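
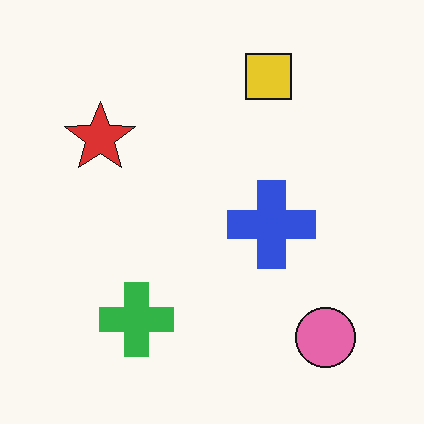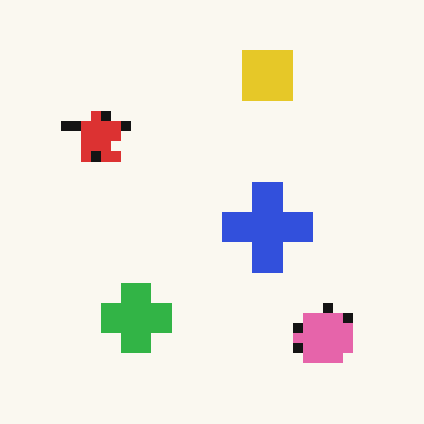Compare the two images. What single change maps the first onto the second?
The second image is the first coarsely pixelated.

Shapes are reduced to large square blocks; fine edges and outlines are lost — a downscale-then-upscale (mosaic) effect.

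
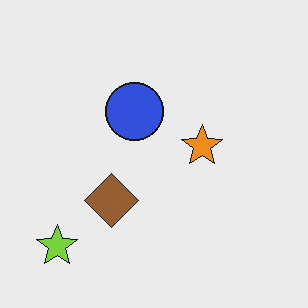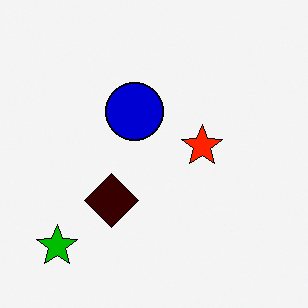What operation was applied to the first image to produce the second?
The transformation is: given much higher contrast.

Tones are pushed away from mid-grey across the whole image — a global contrast change.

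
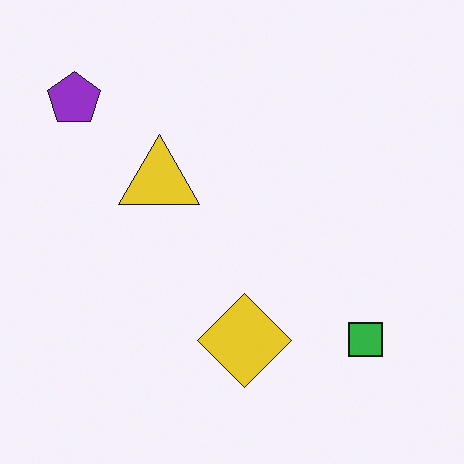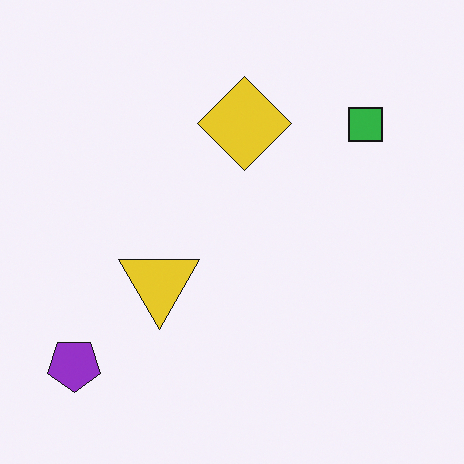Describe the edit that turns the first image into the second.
The image was flipped vertically (top ↔ bottom).

The purple pentagon is in the top-left of the first image and the bottom-left of the second — shapes on opposite sides of the horizontal midline have swapped in a mirror flip.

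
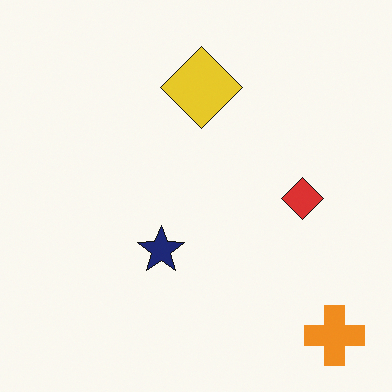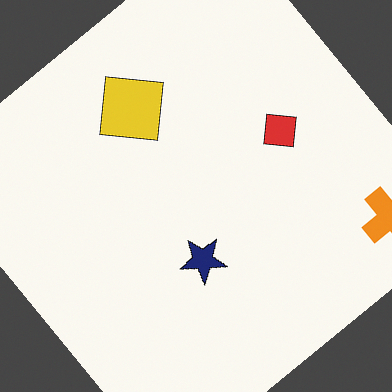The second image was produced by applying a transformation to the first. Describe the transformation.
This is the original image rotated counter-clockwise by a large amount — several tens of degrees.

Every shape is tilted by the same angle and the image corners show triangular fill wedges — a whole-image rotation by a non-right angle.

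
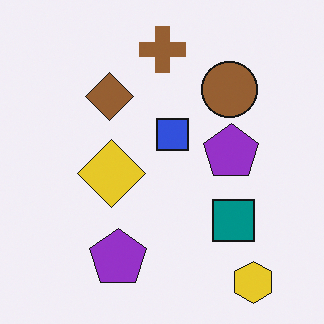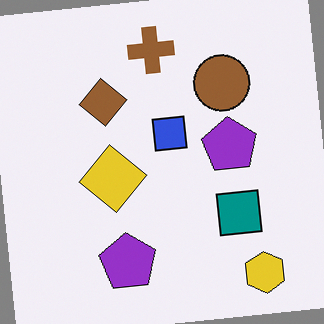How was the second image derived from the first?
The second image is the first rotated counter-clockwise by a small amount.

Every shape is tilted by the same angle and the image corners show triangular fill wedges — a whole-image rotation by a non-right angle.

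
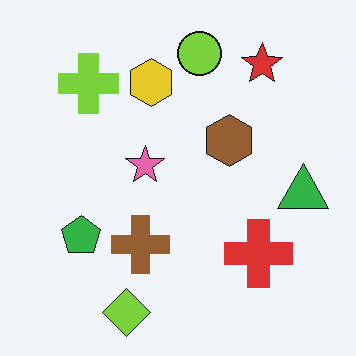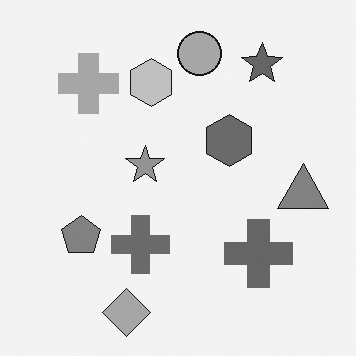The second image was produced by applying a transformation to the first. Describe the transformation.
This is the original image converted to grayscale.

All color is removed — every shape is now a shade of grey.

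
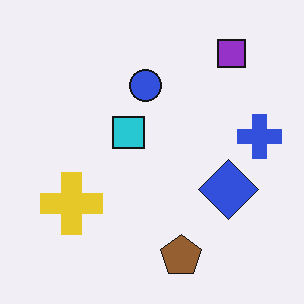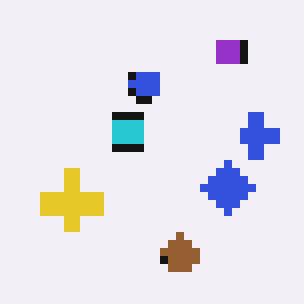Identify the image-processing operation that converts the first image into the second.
This is the original image moderately pixelated.

Shapes are reduced to large square blocks; fine edges and outlines are lost — a downscale-then-upscale (mosaic) effect.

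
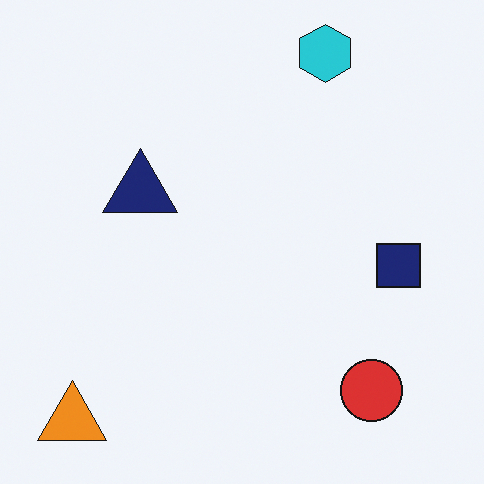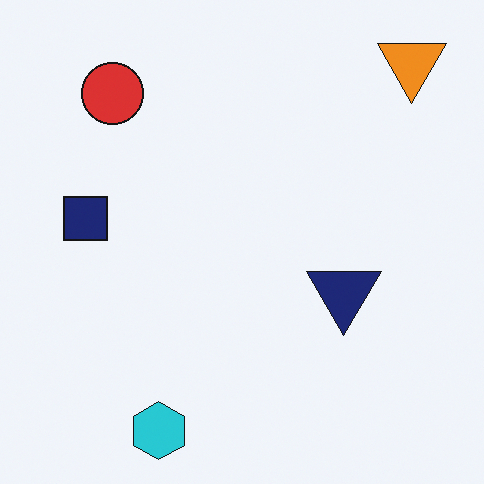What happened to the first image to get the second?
Rotated 180°.

The orange triangle sits in the bottom-left of the first image and the top-right of the second — consistent with a whole-image 180° rotation.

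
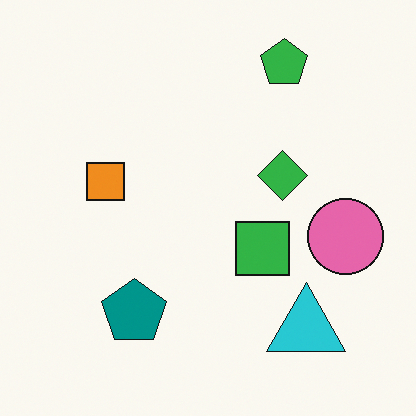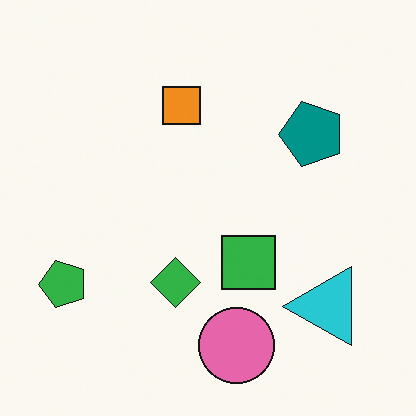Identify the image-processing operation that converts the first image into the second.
Transposed (reflected across the top-left ↔ bottom-right diagonal).

Shapes have swapped their row and column positions — what was in the top-right is now in the bottom-left — a diagonal reflection.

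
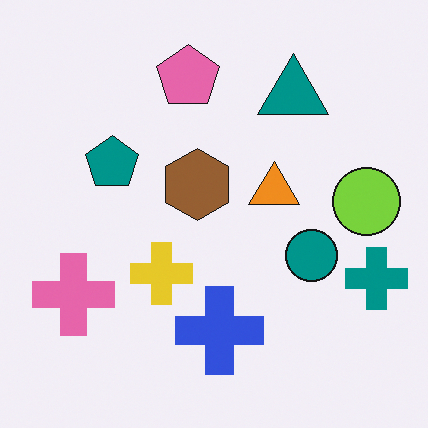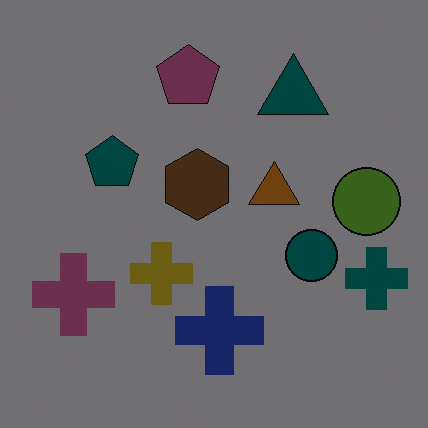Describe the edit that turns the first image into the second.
It was darkened a lot.

Every pixel — background and shapes alike — is uniformly darkened.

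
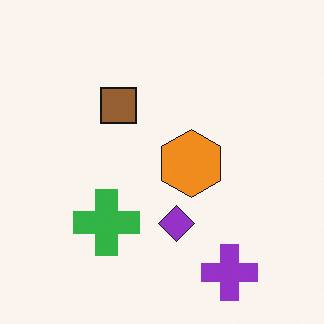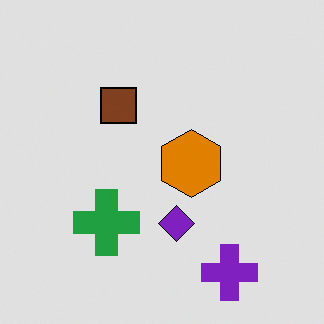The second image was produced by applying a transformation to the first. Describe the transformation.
This is the original image posterized to a reduced palette.

Each flat color has snapped to a coarser quantized level — most visibly, the near-white background has dropped to a flat grey.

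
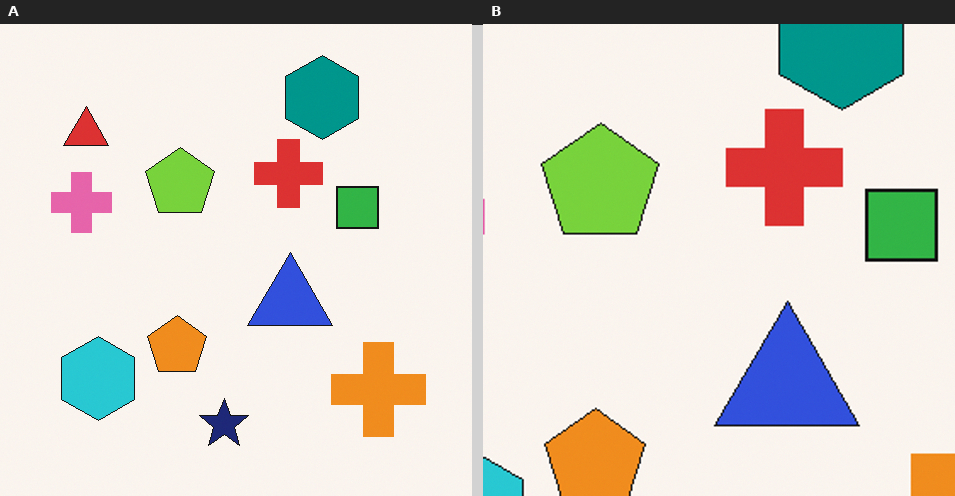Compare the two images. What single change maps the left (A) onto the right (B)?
The image was cropped to a noticeably smaller region and rescaled.

The visible shapes are larger and the field of view is narrower; shapes near the original edges may be partly or wholly outside the frame — a crop-and-rescale.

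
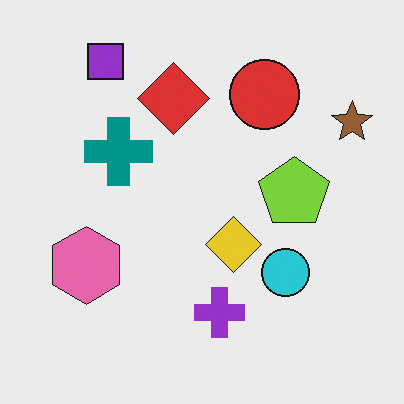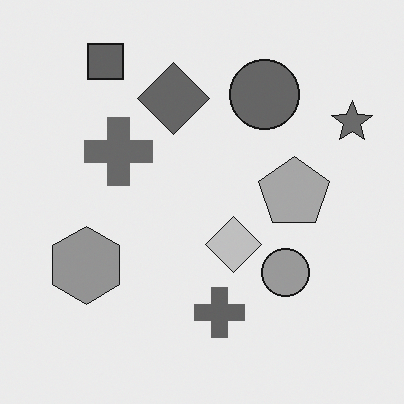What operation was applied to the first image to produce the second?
It was converted to grayscale.

All color is removed — every shape is now a shade of grey.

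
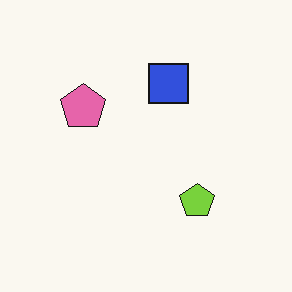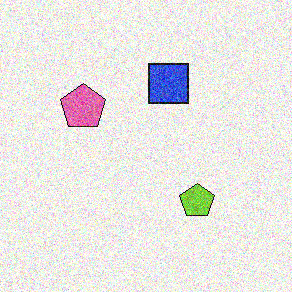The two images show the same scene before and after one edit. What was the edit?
It was degraded with heavy additive noise.

Random speckle covers the whole image, including the flat background.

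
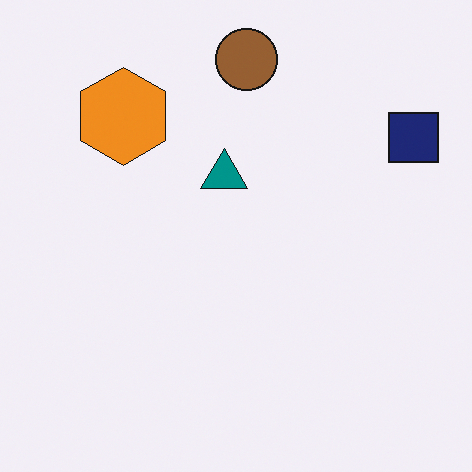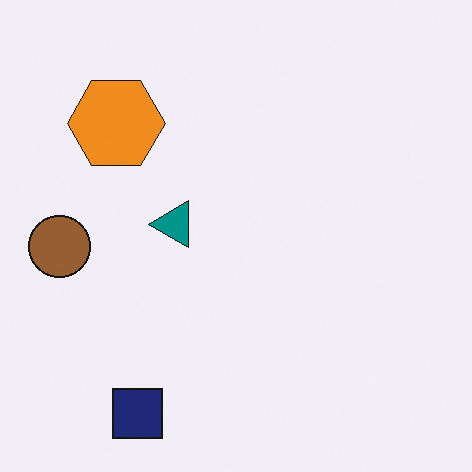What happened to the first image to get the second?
The transformation is: transposed (reflected across the top-left ↔ bottom-right diagonal).

Shapes have swapped their row and column positions — what was in the top-right is now in the bottom-left — a diagonal reflection.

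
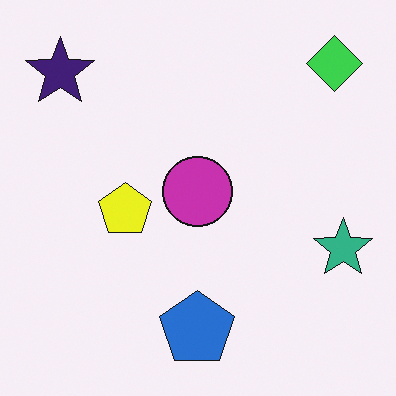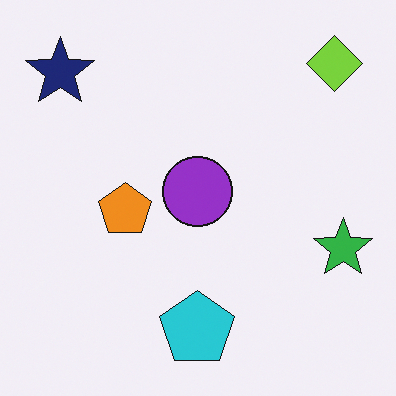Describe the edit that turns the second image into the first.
This is the original image hue-shifted by a small amount.

Every shape's color has rotated by the same amount around the hue wheel — a uniform hue shift.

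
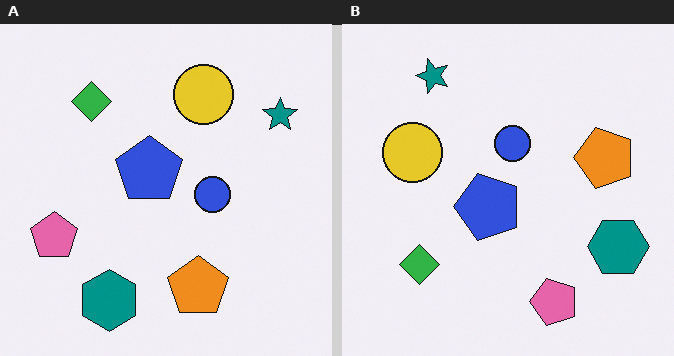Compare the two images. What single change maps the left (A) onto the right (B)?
The transformation is: rotated 90° counter-clockwise.

The teal star sits in the top-right of the left (A) image and the top-left of the right (B) — consistent with a whole-image 90° counter-clockwise rotation.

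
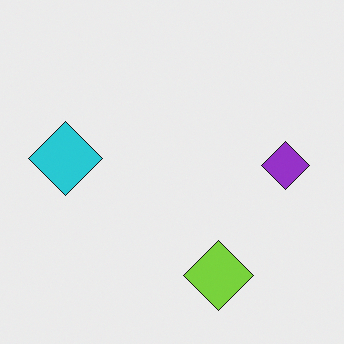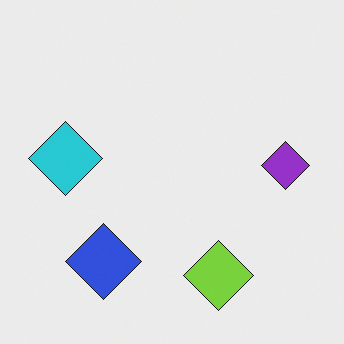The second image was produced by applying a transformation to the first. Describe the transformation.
It was overlaid with an additional blue diamond.

A blue diamond appears in the second image that is absent from the first.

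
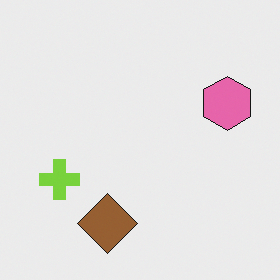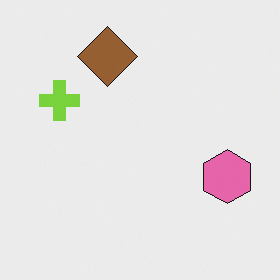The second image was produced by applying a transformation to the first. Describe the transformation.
This is the original image flipped vertically (top ↔ bottom).

The brown diamond is in the bottom of the first image and the top of the second — shapes on opposite sides of the horizontal midline have swapped in a mirror flip.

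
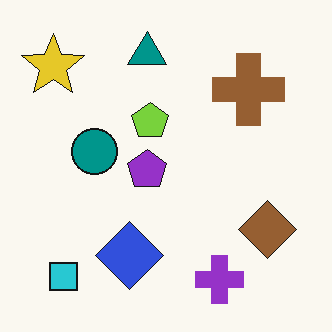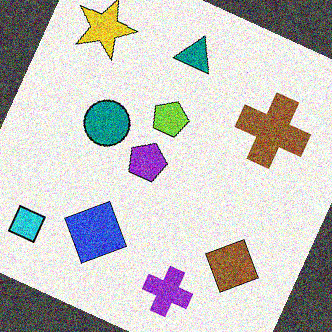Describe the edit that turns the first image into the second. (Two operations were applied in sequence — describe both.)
The transformation is: rotated clockwise by a moderate amount, then degraded with a thick layer of grain.

Every shape is tilted by the same angle and the image corners show triangular fill wedges — a whole-image rotation by a non-right angle. Random speckle covers the whole image, including the flat background.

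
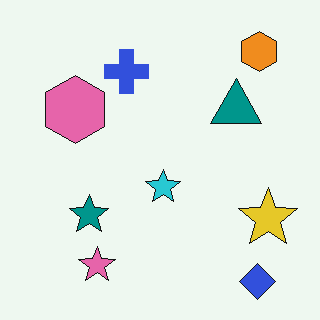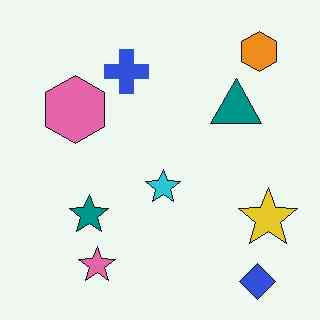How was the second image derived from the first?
The second image is the first JPEG-compressed with visible artifacts.

Blocky 8×8 compression artifacts appear around shape edges and the flat background shows ringing — characteristic JPEG degradation.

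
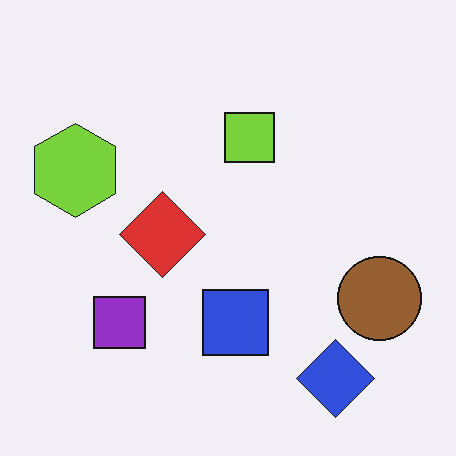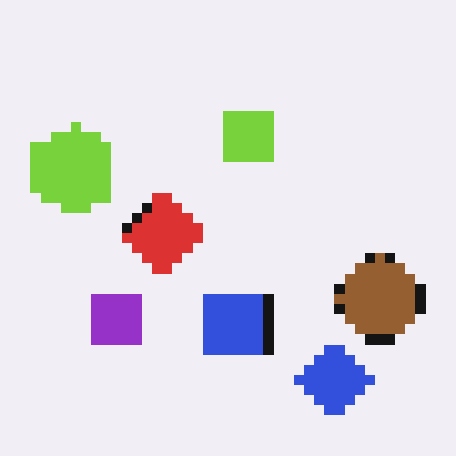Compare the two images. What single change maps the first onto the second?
This is the original image heavily pixelated into large blocks.

Shapes are reduced to large square blocks; fine edges and outlines are lost — a downscale-then-upscale (mosaic) effect.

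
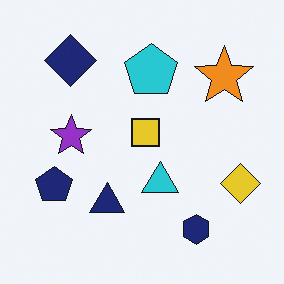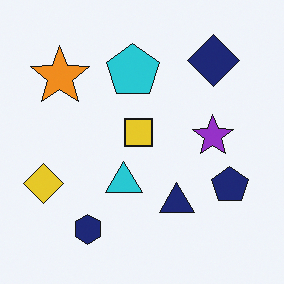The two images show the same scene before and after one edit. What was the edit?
The second image is the first flipped horizontally (left ↔ right).

The yellow diamond is in the right of the first image and the left of the second — shapes on opposite sides of the vertical midline have swapped in a mirror flip.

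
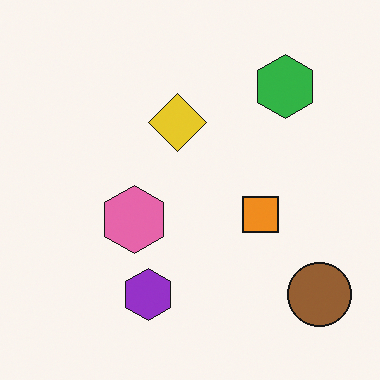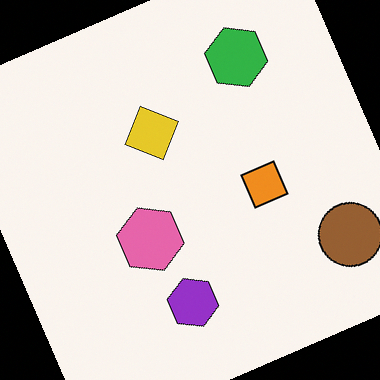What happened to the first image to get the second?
It was rotated counter-clockwise by a moderate amount.

Every shape is tilted by the same angle and the image corners show triangular fill wedges — a whole-image rotation by a non-right angle.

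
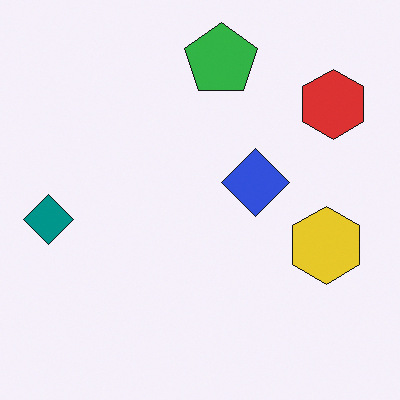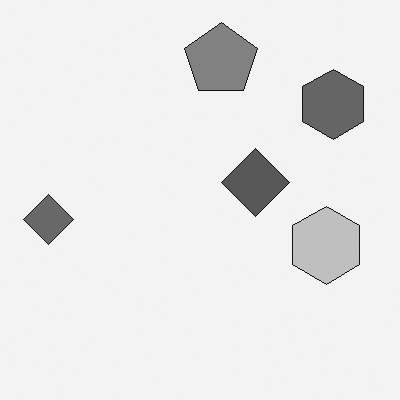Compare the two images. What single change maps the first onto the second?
The transformation is: converted to grayscale.

All color is removed — every shape is now a shade of grey.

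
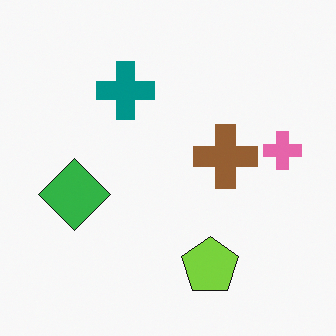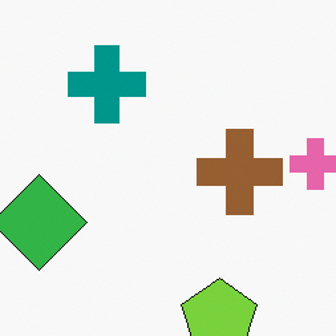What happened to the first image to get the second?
The image was cropped to a modestly smaller region and rescaled.

The visible shapes are larger and the field of view is narrower; shapes near the original edges may be partly or wholly outside the frame — a crop-and-rescale.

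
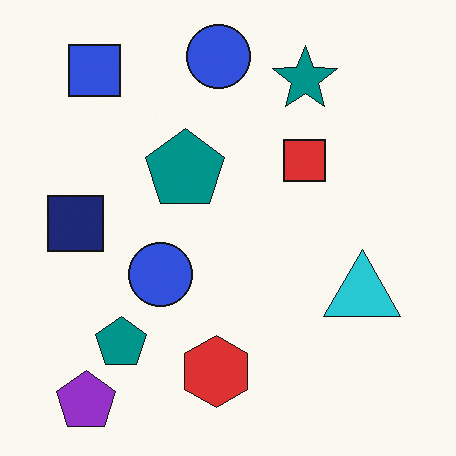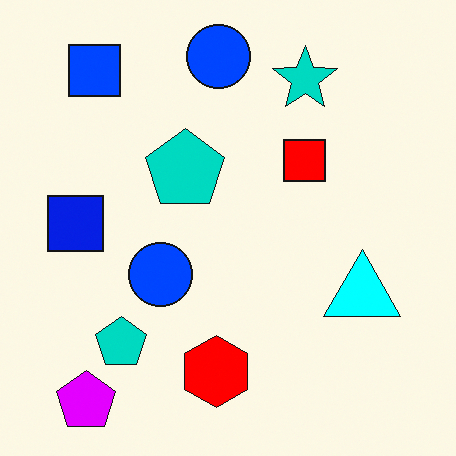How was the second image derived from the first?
The transformation is: made much more vivid (saturation change).

All colors are more vivid — a global saturation change.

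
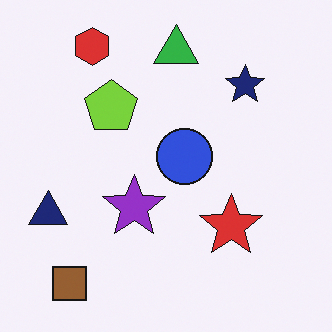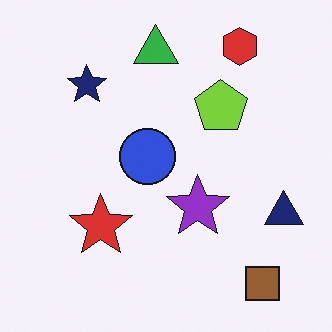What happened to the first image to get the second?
The transformation is: flipped horizontally (left ↔ right).

The navy triangle is in the left of the first image and the right of the second — shapes on opposite sides of the vertical midline have swapped in a mirror flip.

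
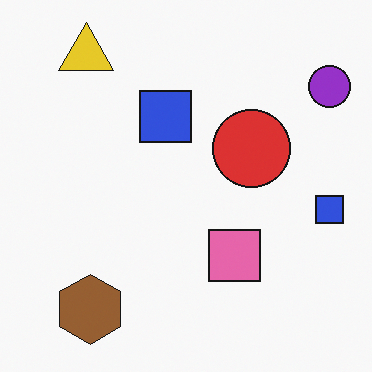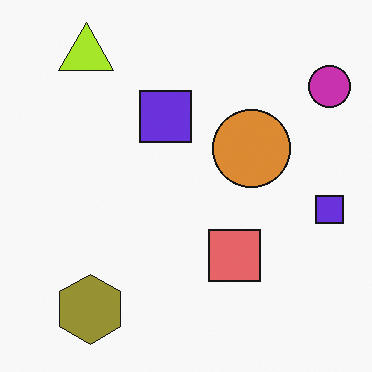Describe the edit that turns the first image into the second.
The image was hue-shifted slightly.

Every shape's color has rotated by the same amount around the hue wheel — a uniform hue shift.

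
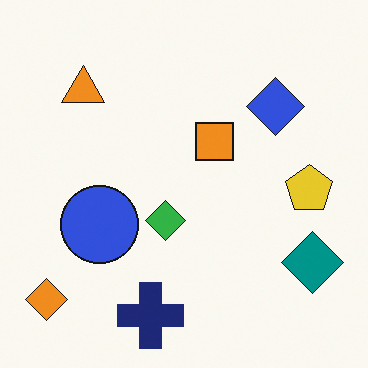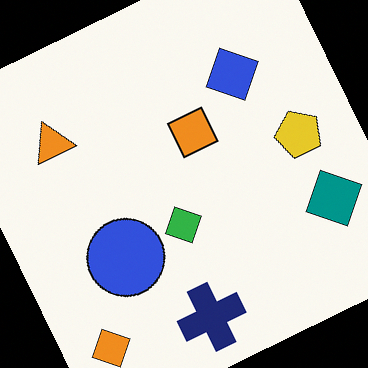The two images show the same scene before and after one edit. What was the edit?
Rotated counter-clockwise by a clearly visible amount.

Every shape is tilted by the same angle and the image corners show triangular fill wedges — a whole-image rotation by a non-right angle.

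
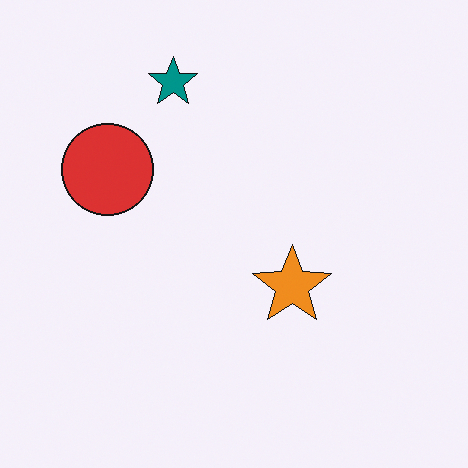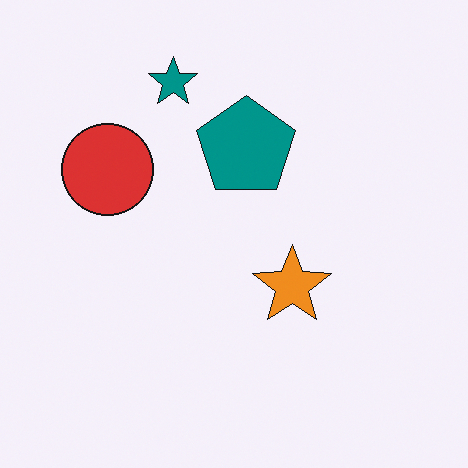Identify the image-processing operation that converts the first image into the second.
Overlaid with an additional teal pentagon.

A teal pentagon appears in the second image that is absent from the first.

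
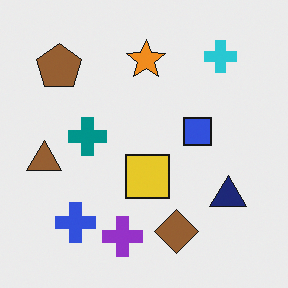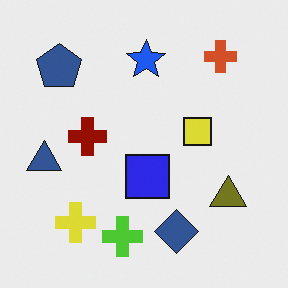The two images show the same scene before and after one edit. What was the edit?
The image was hue-shifted by a large amount.

Every shape's color has rotated by the same amount around the hue wheel — a uniform hue shift.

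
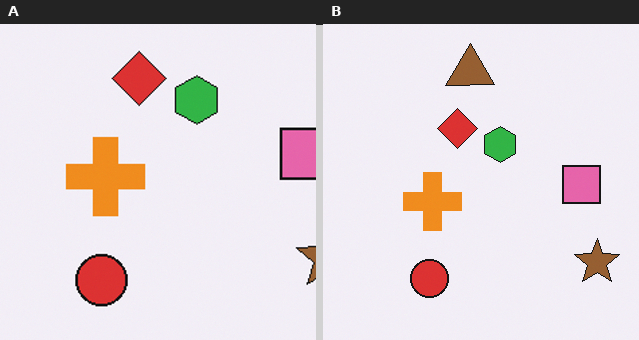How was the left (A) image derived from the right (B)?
The left (A) image is the right (B) cropped slightly and scaled back up.

The visible shapes are larger and the field of view is narrower; shapes near the original edges may be partly or wholly outside the frame — a crop-and-rescale.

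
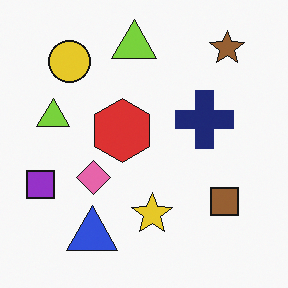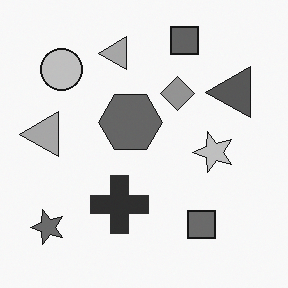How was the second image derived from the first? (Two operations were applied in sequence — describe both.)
The second image is the first transposed (reflected across the top-left ↔ bottom-right diagonal), then converted to grayscale.

Shapes have swapped their row and column positions — what was in the top-right is now in the bottom-left — a diagonal reflection. All color is removed — every shape is now a shade of grey.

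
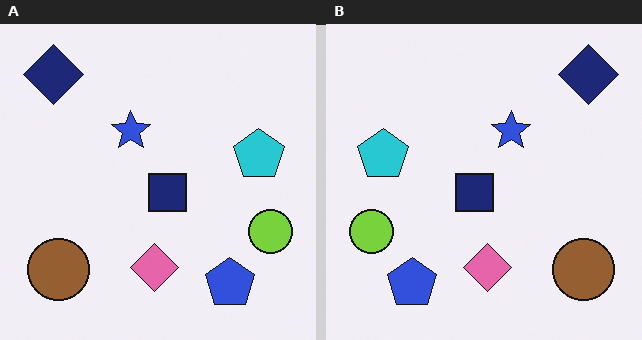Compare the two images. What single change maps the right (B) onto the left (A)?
It was flipped horizontally (left ↔ right).

The lime circle is in the left of the right (B) image and the right of the left (A) — shapes on opposite sides of the vertical midline have swapped in a mirror flip.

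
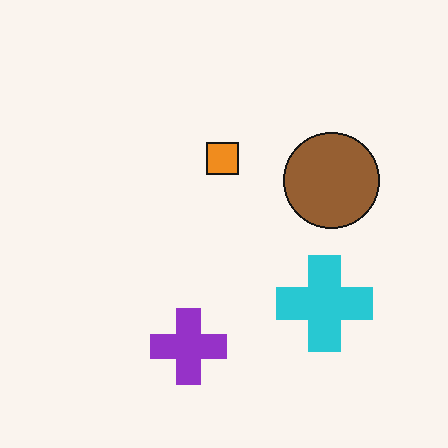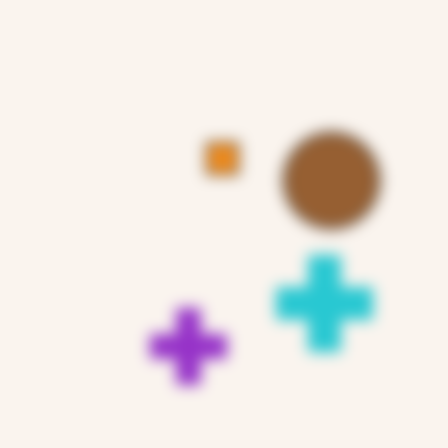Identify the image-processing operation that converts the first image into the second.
The image was heavily blurred.

Shape edges and outlines are uniformly softened across the whole image.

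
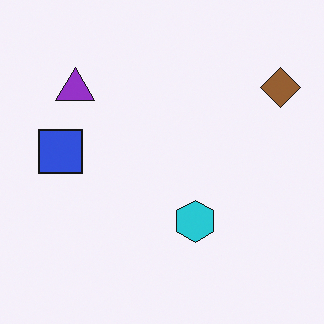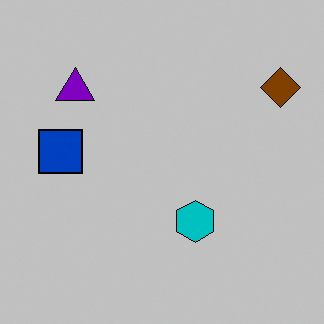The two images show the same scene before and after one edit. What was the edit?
This is the original image heavily posterized to just a handful of flat colors.

Each flat color has snapped to a coarser quantized level — most visibly, the near-white background has dropped to a flat grey.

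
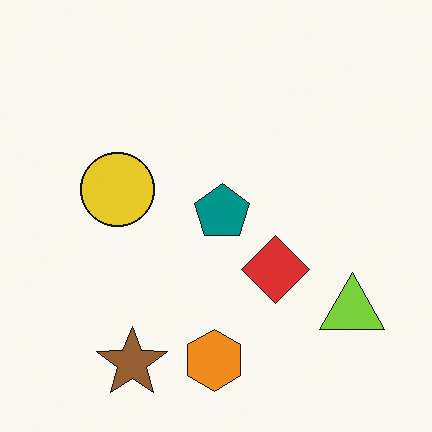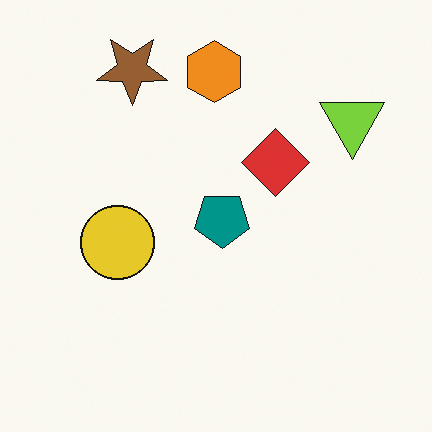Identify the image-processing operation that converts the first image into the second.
The second image is the first flipped vertically (top ↔ bottom).

The brown star is in the bottom-left of the first image and the top-left of the second — shapes on opposite sides of the horizontal midline have swapped in a mirror flip.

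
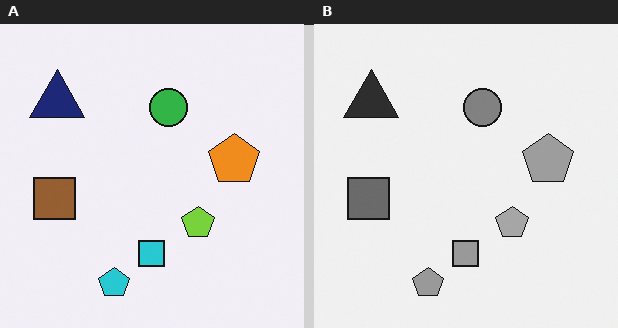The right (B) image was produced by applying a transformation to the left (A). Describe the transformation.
The transformation is: converted to grayscale.

All color is removed — every shape is now a shade of grey.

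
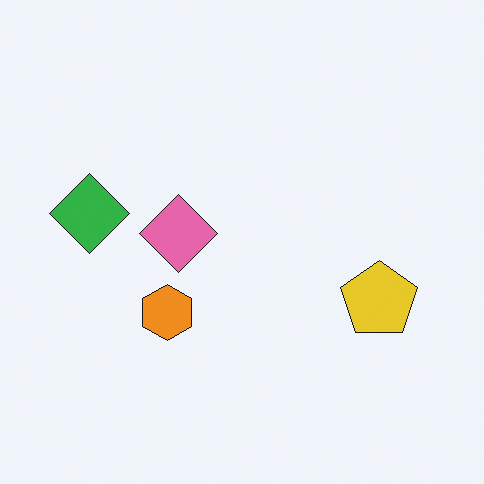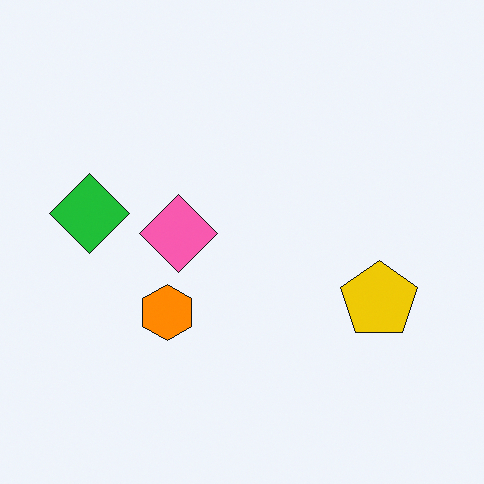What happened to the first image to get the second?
It was slightly oversaturated.

All colors are more vivid — a global saturation change.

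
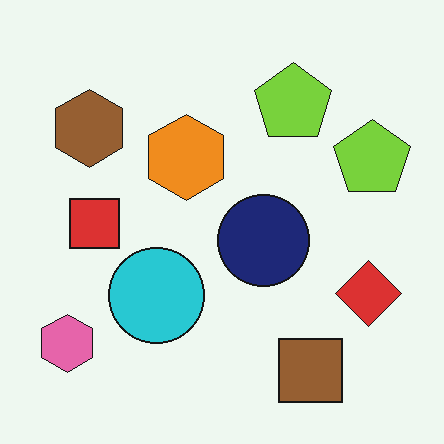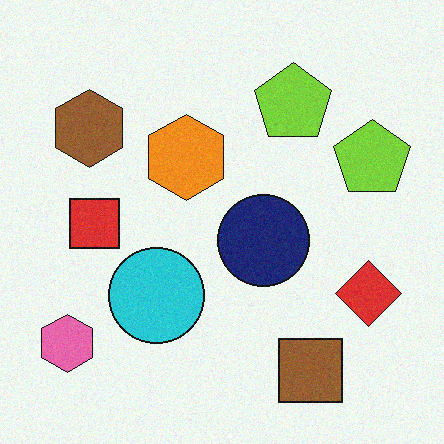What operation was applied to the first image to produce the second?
It was degraded with light additive noise.

Random speckle covers the whole image, including the flat background.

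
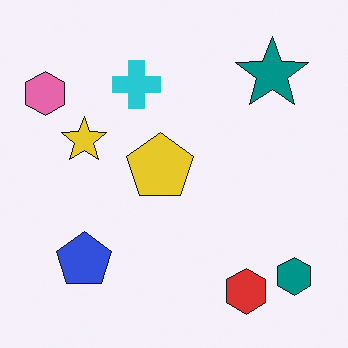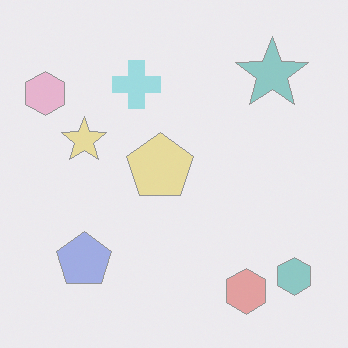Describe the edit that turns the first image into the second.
This is the original image given much lower contrast.

Tones are pushed toward mid-grey across the whole image — a global contrast change.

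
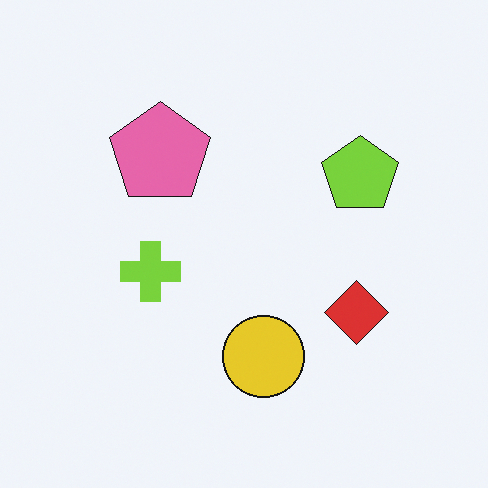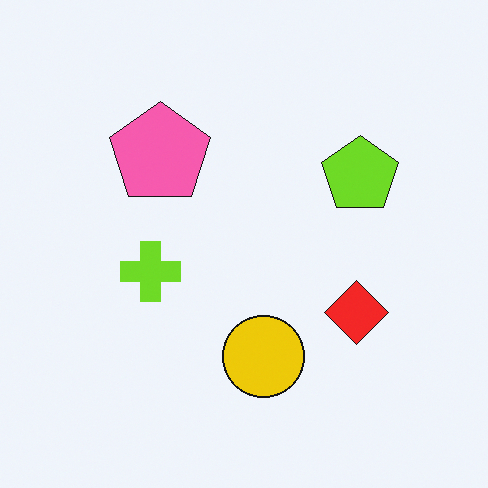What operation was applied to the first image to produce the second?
This is the original image slightly oversaturated.

All colors are more vivid — a global saturation change.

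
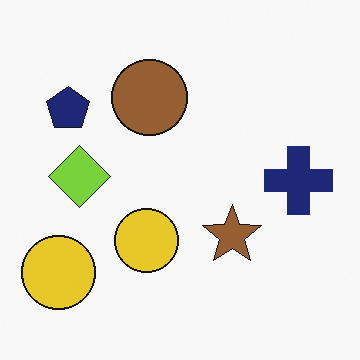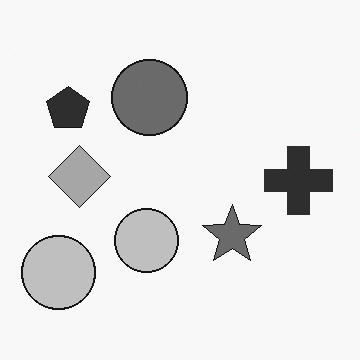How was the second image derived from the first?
This is the original image converted to grayscale.

All color is removed — every shape is now a shade of grey.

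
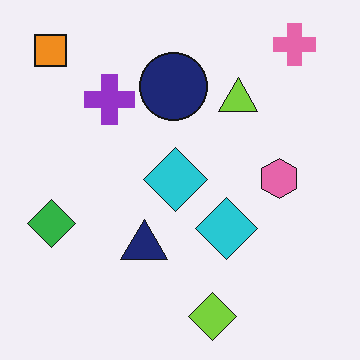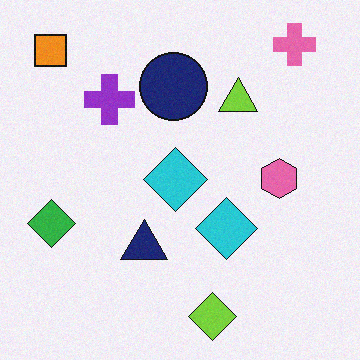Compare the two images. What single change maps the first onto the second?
The second image is the first degraded with subtle gaussian noise.

Random speckle covers the whole image, including the flat background.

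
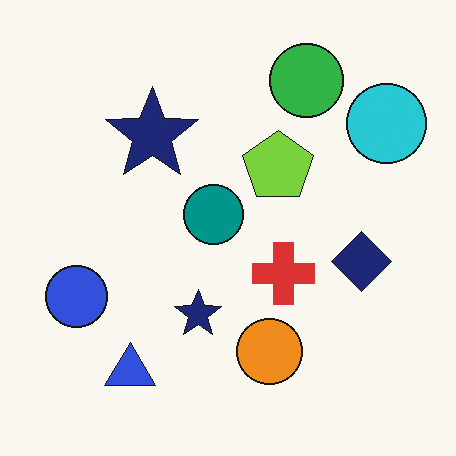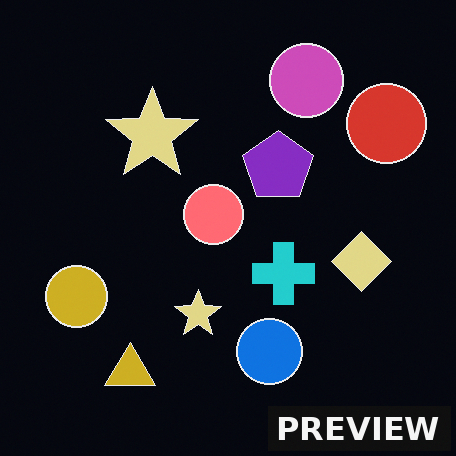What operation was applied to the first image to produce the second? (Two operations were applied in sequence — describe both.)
It was color-inverted (negative), then watermarked with the text "PREVIEW" in the lower-right corner.

The light background has become dark and every shape's color is its complement — a photographic negative. A dark label reading "PREVIEW" appears in the lower-right corner.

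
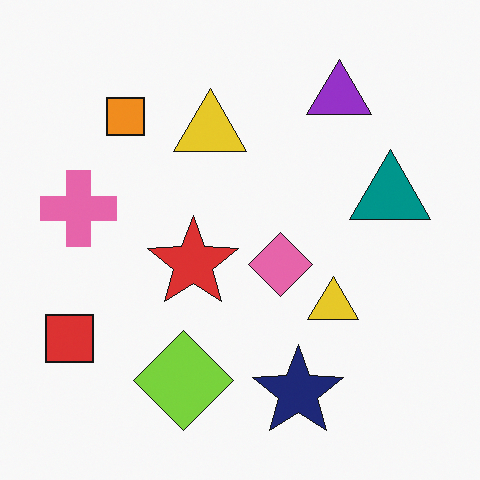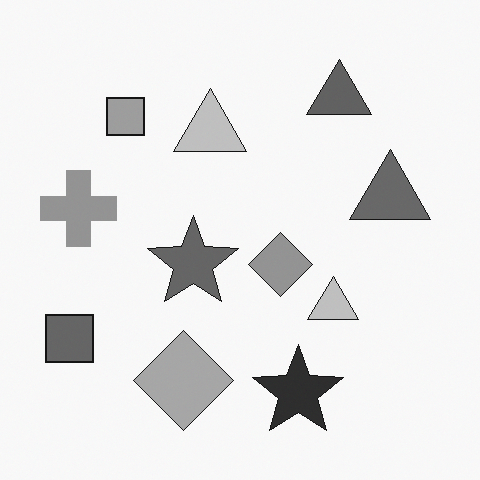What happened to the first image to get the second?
The transformation is: converted to grayscale.

All color is removed — every shape is now a shade of grey.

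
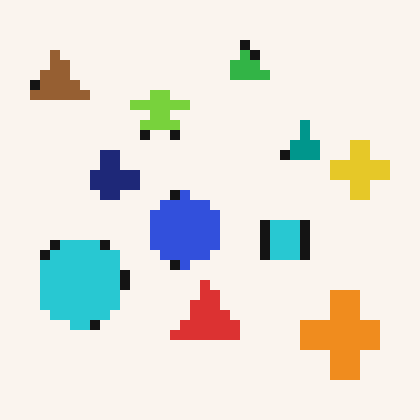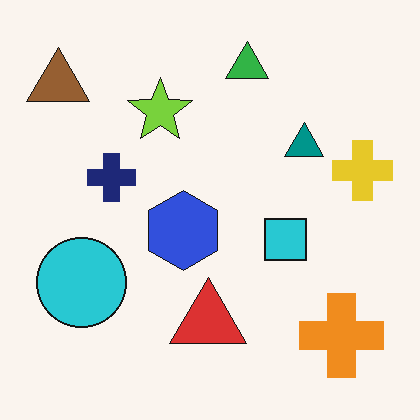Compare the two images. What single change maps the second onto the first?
It was coarsely pixelated.

Shapes are reduced to large square blocks; fine edges and outlines are lost — a downscale-then-upscale (mosaic) effect.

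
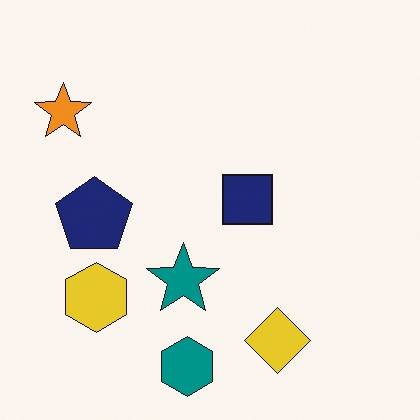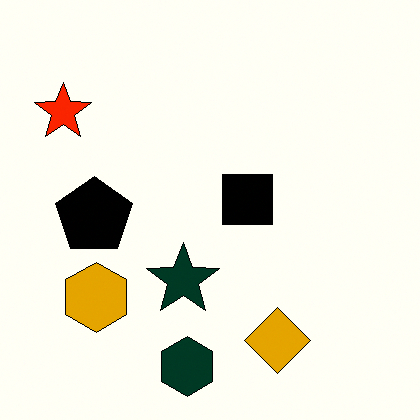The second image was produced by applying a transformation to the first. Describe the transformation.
This is the original image boosted in contrast.

Tones are pushed away from mid-grey across the whole image — a global contrast change.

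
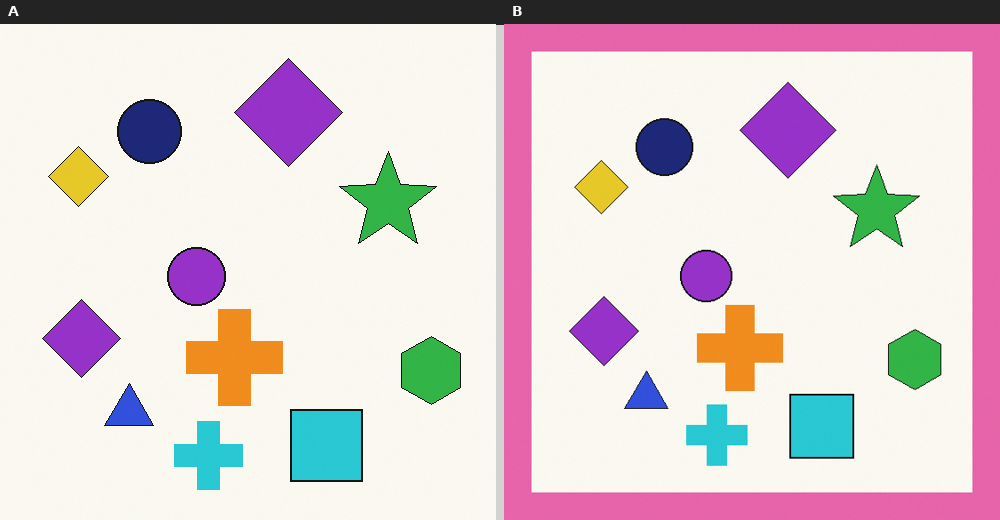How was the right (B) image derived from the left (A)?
It was framed with a pink border.

A solid pink frame runs around the edge of the right (B) image, with the content slightly shrunk inside it.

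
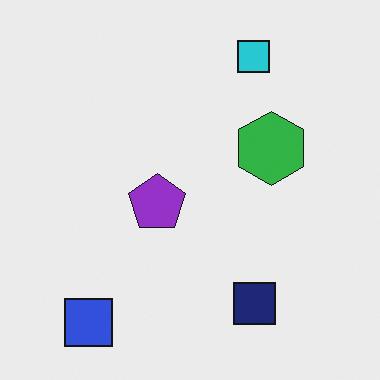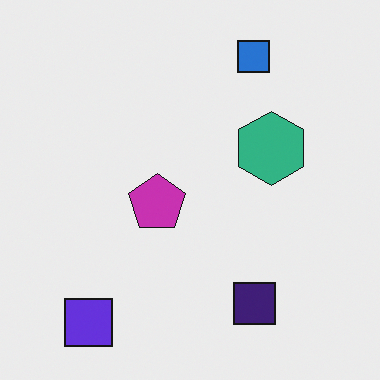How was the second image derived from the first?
It was hue-shifted by a small amount.

Every shape's color has rotated by the same amount around the hue wheel — a uniform hue shift.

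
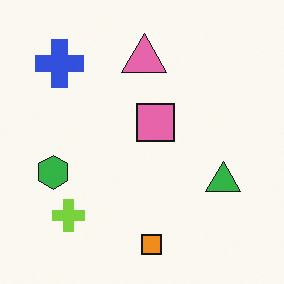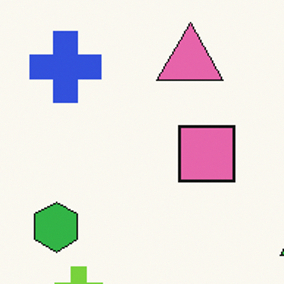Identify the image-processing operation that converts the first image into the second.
This is the original image cropped to a modestly smaller region and rescaled.

The visible shapes are larger and the field of view is narrower; shapes near the original edges may be partly or wholly outside the frame — a crop-and-rescale.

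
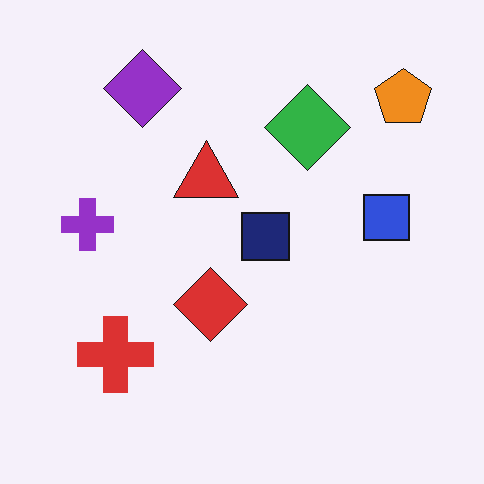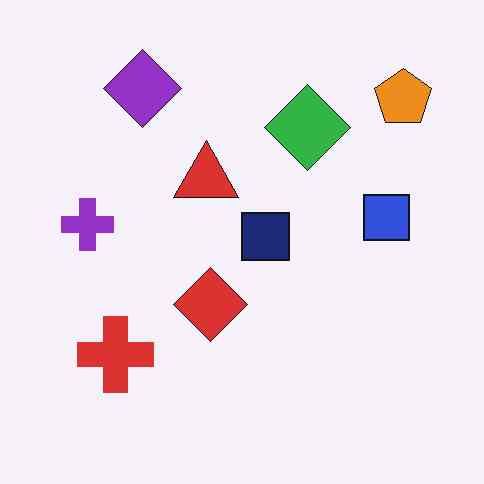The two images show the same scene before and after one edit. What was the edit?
The image was given moderate JPEG compression.

Blocky 8×8 compression artifacts appear around shape edges and the flat background shows ringing — characteristic JPEG degradation.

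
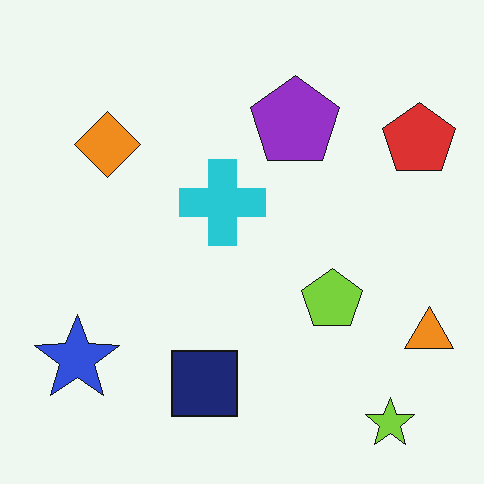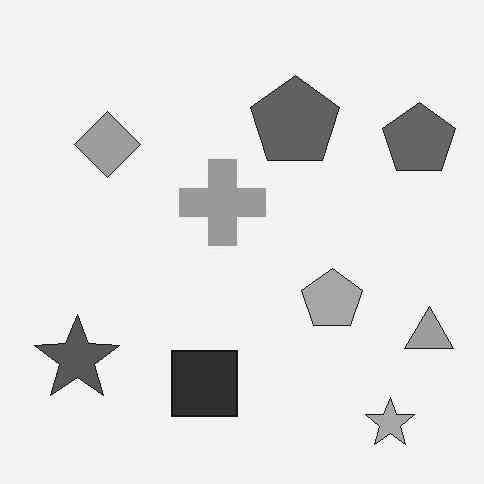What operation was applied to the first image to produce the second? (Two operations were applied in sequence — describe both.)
The transformation is: given moderate JPEG compression, then converted to grayscale.

Blocky 8×8 compression artifacts appear around shape edges and the flat background shows ringing — characteristic JPEG degradation. All color is removed — every shape is now a shade of grey.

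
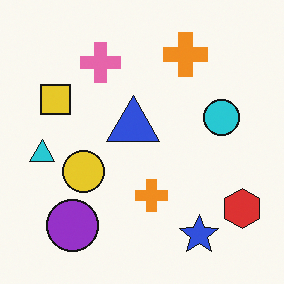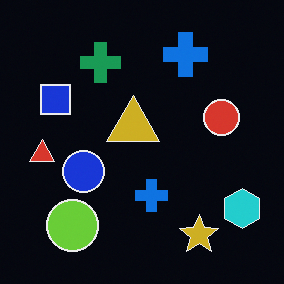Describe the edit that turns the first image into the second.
Color-inverted (negative).

The light background has become dark and every shape's color is its complement — a photographic negative.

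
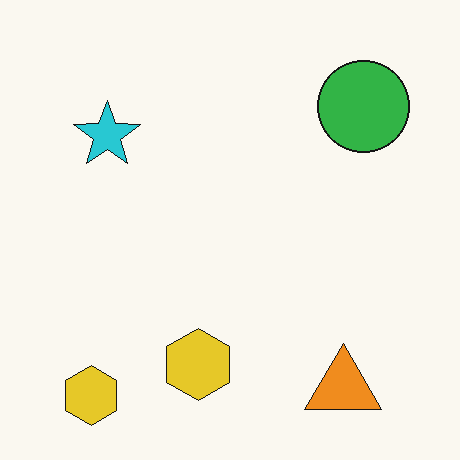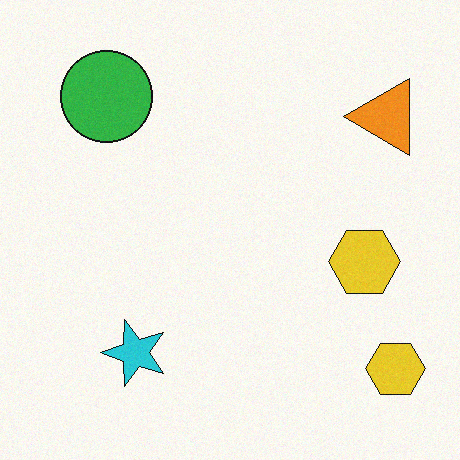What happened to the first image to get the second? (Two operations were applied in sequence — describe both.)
The second image is the first rotated 90° counter-clockwise, then degraded with subtle gaussian noise.

The orange triangle sits in the bottom-right of the first image and the top-right of the second — consistent with a whole-image 90° counter-clockwise rotation. Random speckle covers the whole image, including the flat background.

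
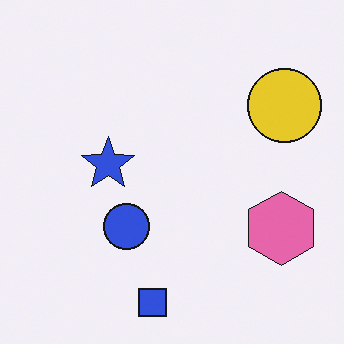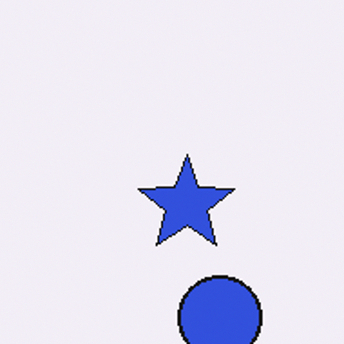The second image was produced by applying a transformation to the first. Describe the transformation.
The second image is the first cropped to a noticeably smaller region and rescaled.

The visible shapes are larger and the field of view is narrower; shapes near the original edges may be partly or wholly outside the frame — a crop-and-rescale.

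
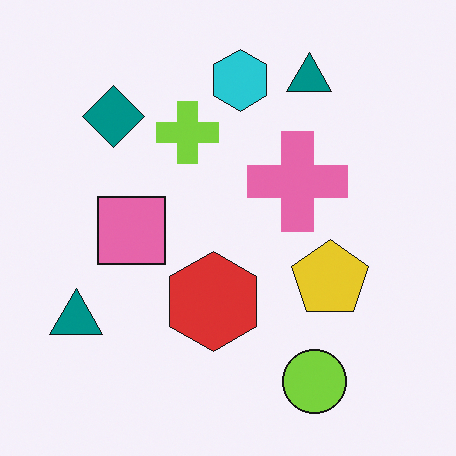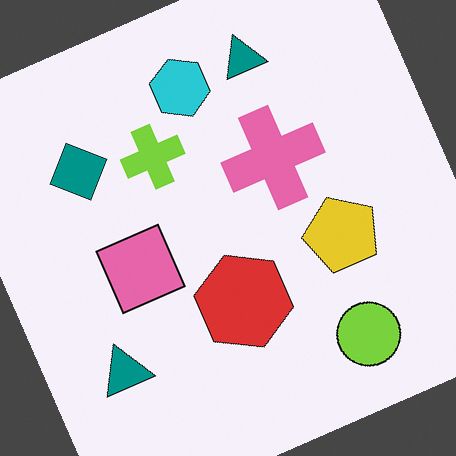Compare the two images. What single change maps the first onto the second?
This is the original image rotated counter-clockwise by a moderate amount.

Every shape is tilted by the same angle and the image corners show triangular fill wedges — a whole-image rotation by a non-right angle.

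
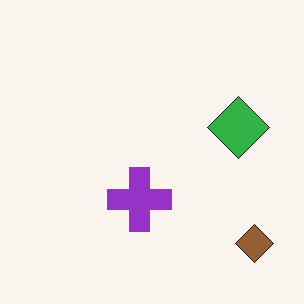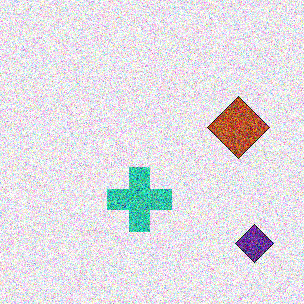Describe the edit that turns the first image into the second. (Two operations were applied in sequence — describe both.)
Degraded with strong gaussian noise, then hue-shifted by a large amount.

Random speckle covers the whole image, including the flat background. Every shape's color has rotated by the same amount around the hue wheel — a uniform hue shift.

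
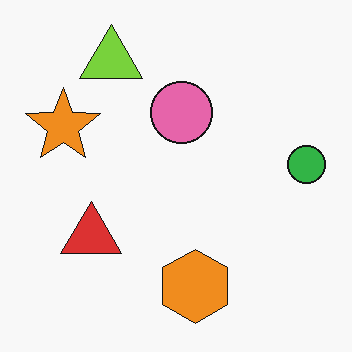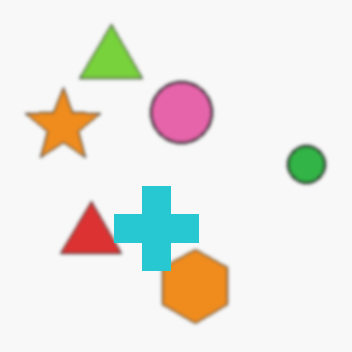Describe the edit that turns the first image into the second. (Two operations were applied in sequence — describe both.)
The transformation is: given a subtle gaussian blur, then overlaid with an additional cyan cross.

Shape edges and outlines are uniformly softened across the whole image. A cyan cross appears in the second image that is absent from the first.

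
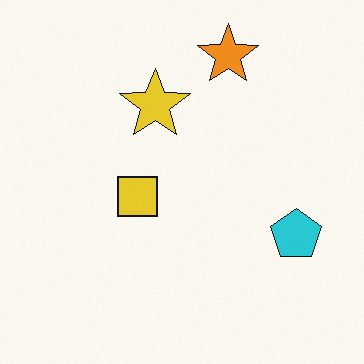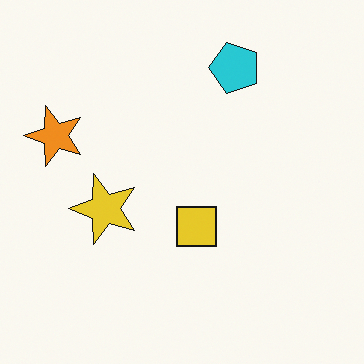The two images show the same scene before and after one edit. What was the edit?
This is the original image rotated 90° counter-clockwise.

The orange star sits in the top of the first image and the left of the second — consistent with a whole-image 90° counter-clockwise rotation.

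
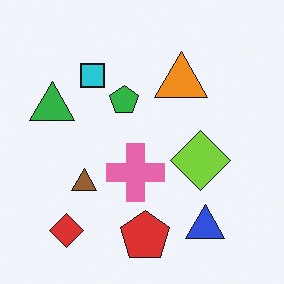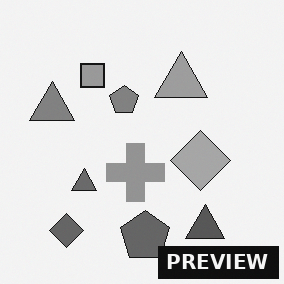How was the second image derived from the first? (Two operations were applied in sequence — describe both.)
This is the original image converted to grayscale, then watermarked with the text "PREVIEW" in the lower-right corner.

All color is removed — every shape is now a shade of grey. A dark label reading "PREVIEW" appears in the lower-right corner.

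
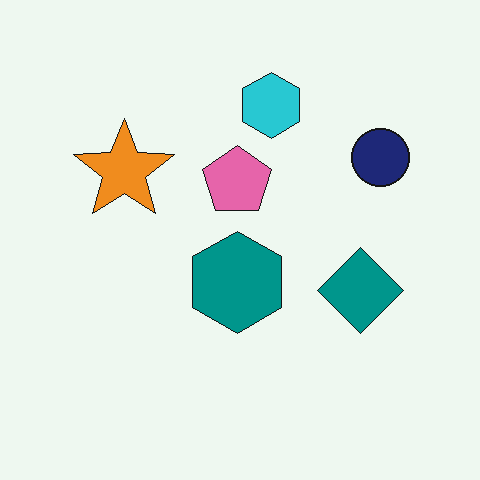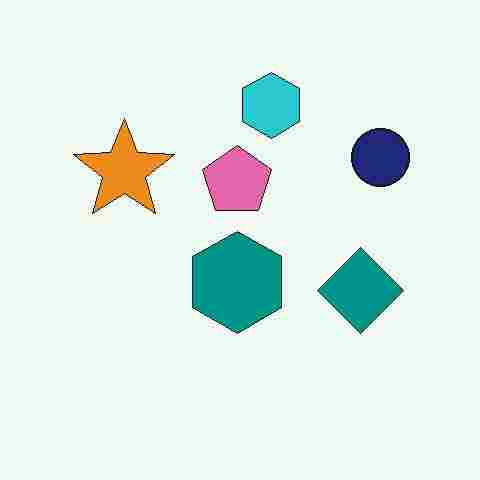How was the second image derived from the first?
The image was degraded with heavy JPEG compression.

Blocky 8×8 compression artifacts appear around shape edges and the flat background shows ringing — characteristic JPEG degradation.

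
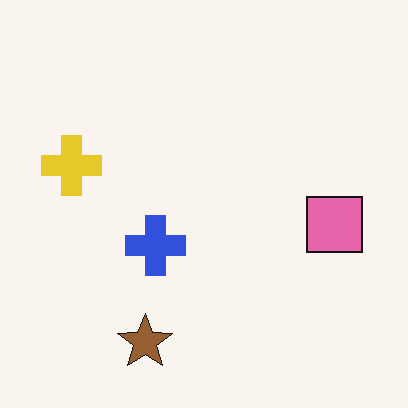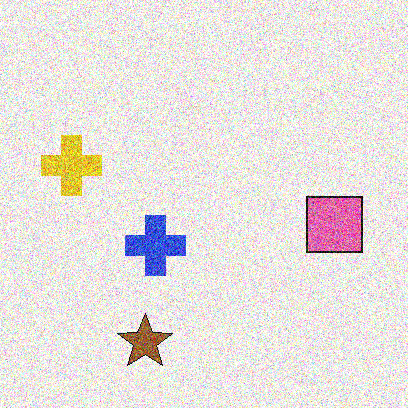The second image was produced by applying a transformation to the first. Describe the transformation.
The second image is the first degraded with heavy additive noise.

Random speckle covers the whole image, including the flat background.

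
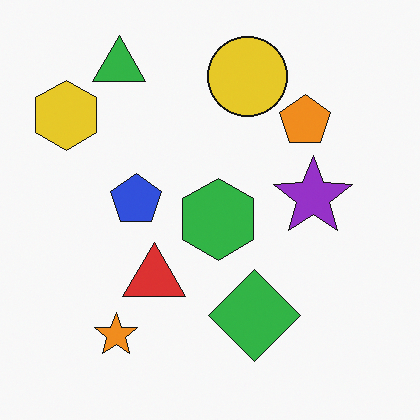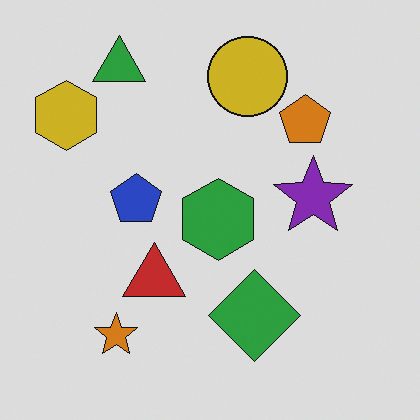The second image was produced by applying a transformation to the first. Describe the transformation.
Slightly darkened.

Every pixel — background and shapes alike — is uniformly darkened.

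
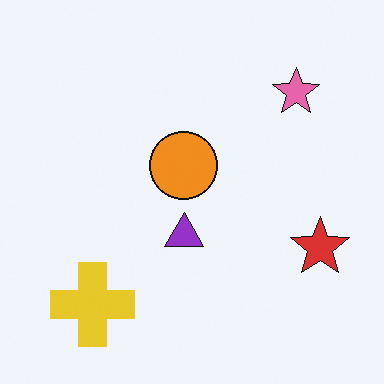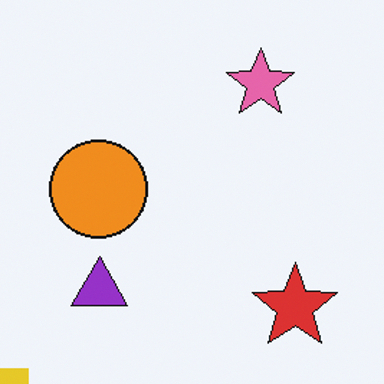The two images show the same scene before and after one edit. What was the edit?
Cropped slightly and scaled back up.

The visible shapes are larger and the field of view is narrower; shapes near the original edges may be partly or wholly outside the frame — a crop-and-rescale.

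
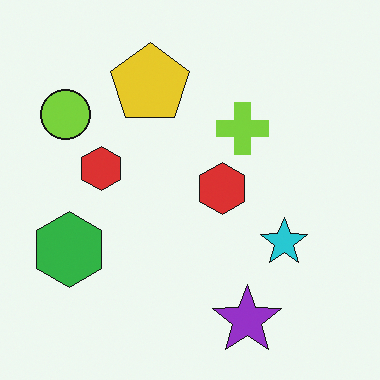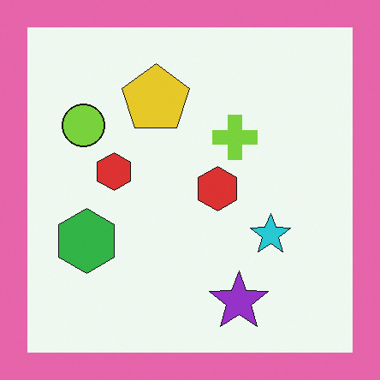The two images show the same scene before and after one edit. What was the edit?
It was framed with a pink border.

A solid pink frame runs around the edge of the second image, with the content slightly shrunk inside it.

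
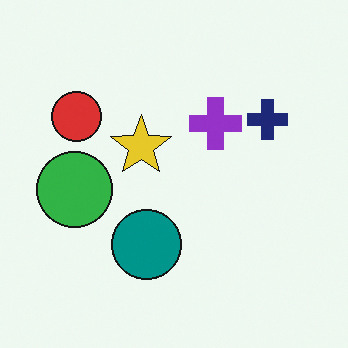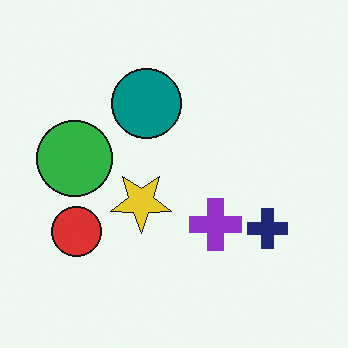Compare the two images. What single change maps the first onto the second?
Flipped vertically (top ↔ bottom).

The teal circle is in the bottom of the first image and the top of the second — shapes on opposite sides of the horizontal midline have swapped in a mirror flip.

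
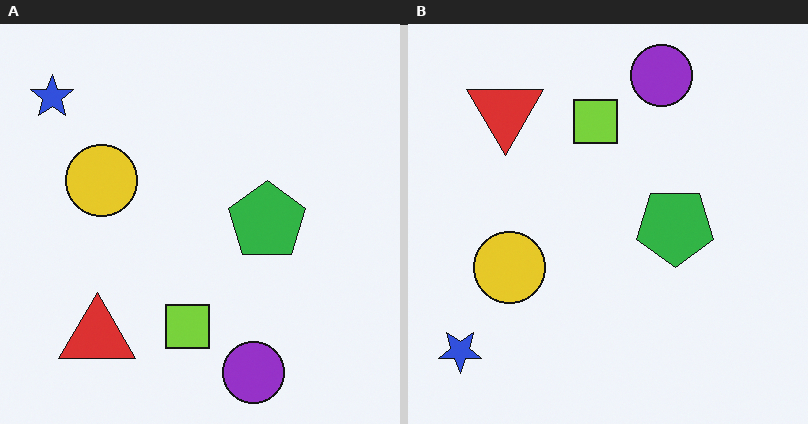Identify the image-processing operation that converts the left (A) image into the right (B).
Flipped vertically (top ↔ bottom).

The purple circle is in the bottom of the left (A) image and the top of the right (B) — shapes on opposite sides of the horizontal midline have swapped in a mirror flip.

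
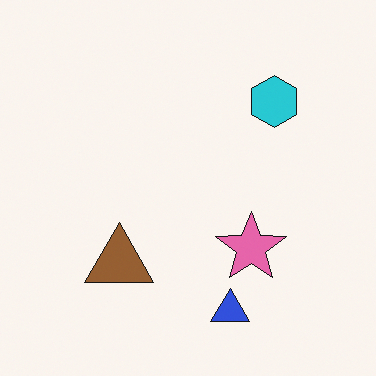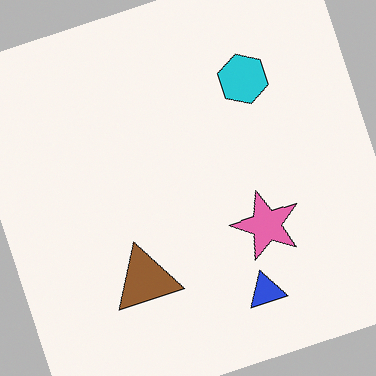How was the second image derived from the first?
The transformation is: rotated counter-clockwise by a moderate amount.

Every shape is tilted by the same angle and the image corners show triangular fill wedges — a whole-image rotation by a non-right angle.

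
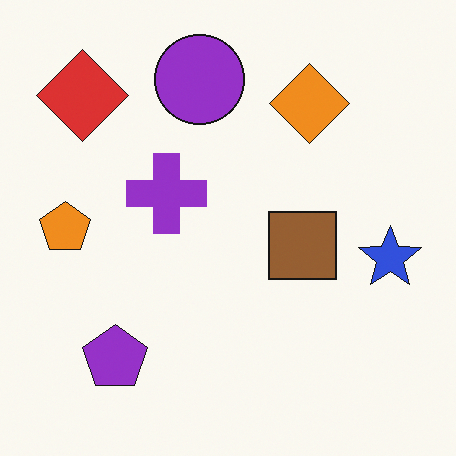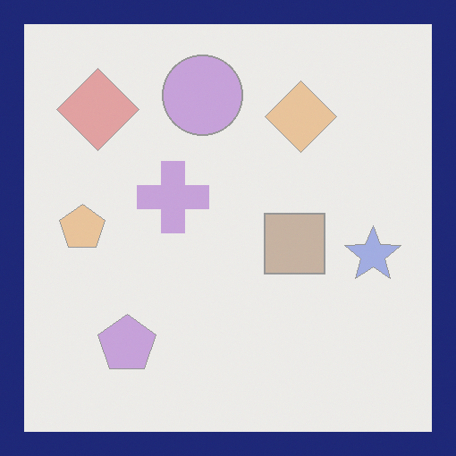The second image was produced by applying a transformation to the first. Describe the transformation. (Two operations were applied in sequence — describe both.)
This is the original image given much lower contrast, then framed with a navy border.

Tones are pushed toward mid-grey across the whole image — a global contrast change. A solid navy frame runs around the edge of the second image, with the content slightly shrunk inside it.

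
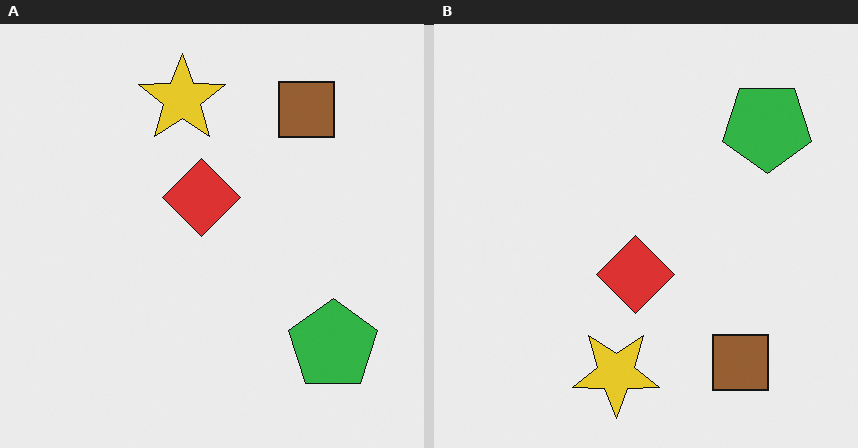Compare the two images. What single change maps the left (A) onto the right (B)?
The transformation is: flipped vertically (top ↔ bottom).

The yellow star is in the top of the left (A) image and the bottom of the right (B) — shapes on opposite sides of the horizontal midline have swapped in a mirror flip.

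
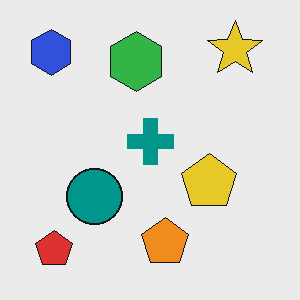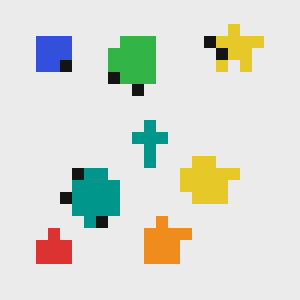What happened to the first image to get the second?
Coarsely pixelated.

Shapes are reduced to large square blocks; fine edges and outlines are lost — a downscale-then-upscale (mosaic) effect.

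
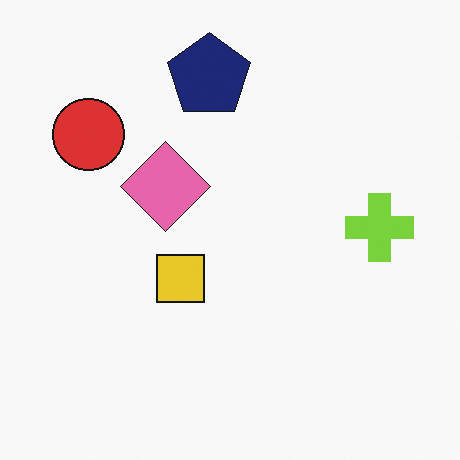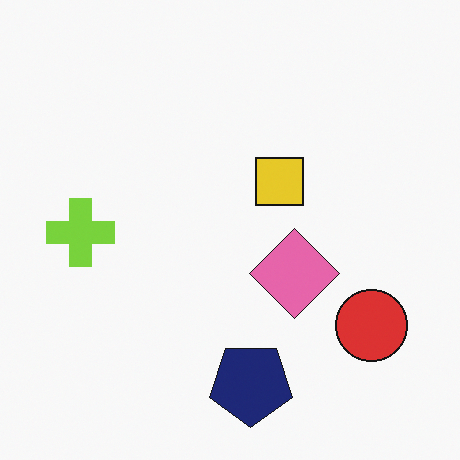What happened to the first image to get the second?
The image was rotated 180°.

The red circle sits in the top-left of the first image and the bottom-right of the second — consistent with a whole-image 180° rotation.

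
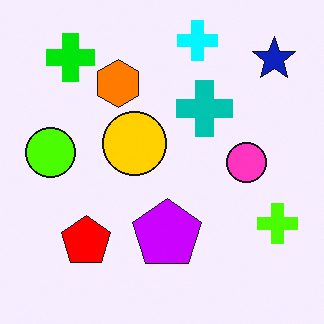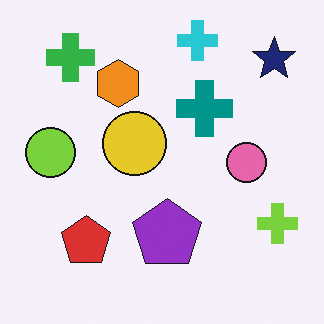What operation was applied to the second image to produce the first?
Made much more vivid (saturation change).

All colors are more vivid — a global saturation change.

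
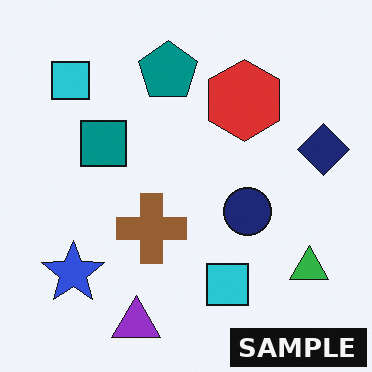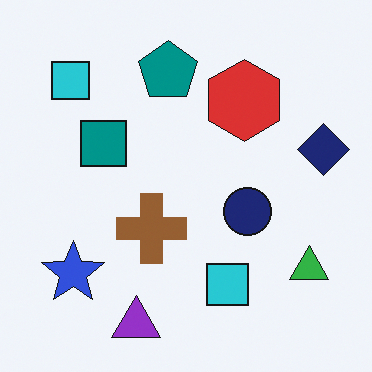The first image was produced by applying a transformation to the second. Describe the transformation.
Watermarked with the text "SAMPLE" in the lower-right corner.

A dark label reading "SAMPLE" appears in the lower-right corner.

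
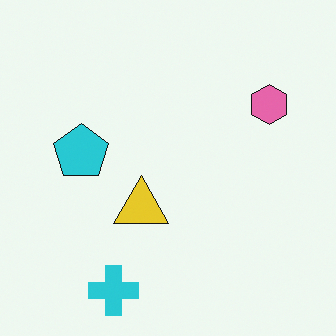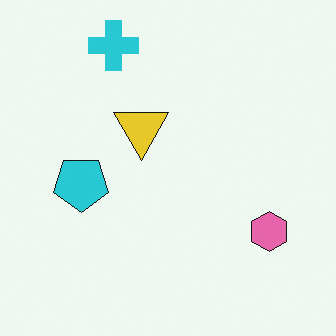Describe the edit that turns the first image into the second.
Flipped vertically (top ↔ bottom).

The cyan cross is in the bottom of the first image and the top of the second — shapes on opposite sides of the horizontal midline have swapped in a mirror flip.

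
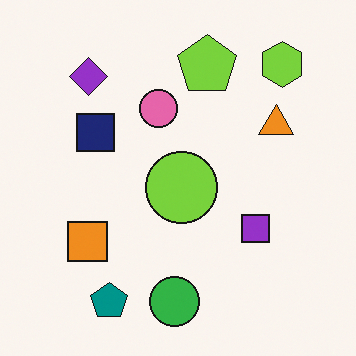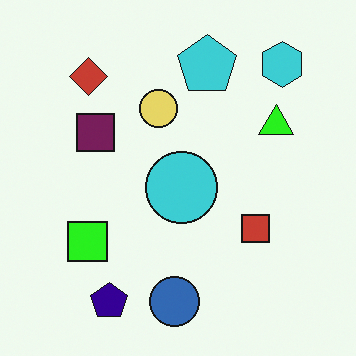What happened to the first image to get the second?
The second image is the first hue-shifted through roughly a third of the color wheel.

Every shape's color has rotated by the same amount around the hue wheel — a uniform hue shift.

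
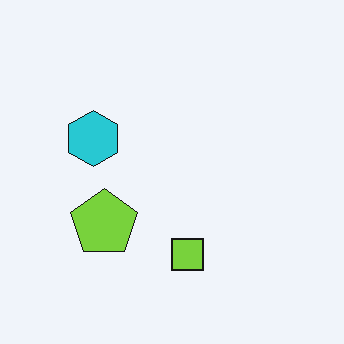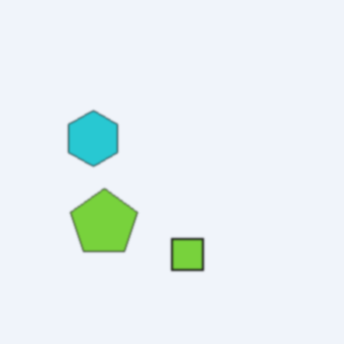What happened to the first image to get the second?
Given a subtle gaussian blur.

Shape edges and outlines are uniformly softened across the whole image.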